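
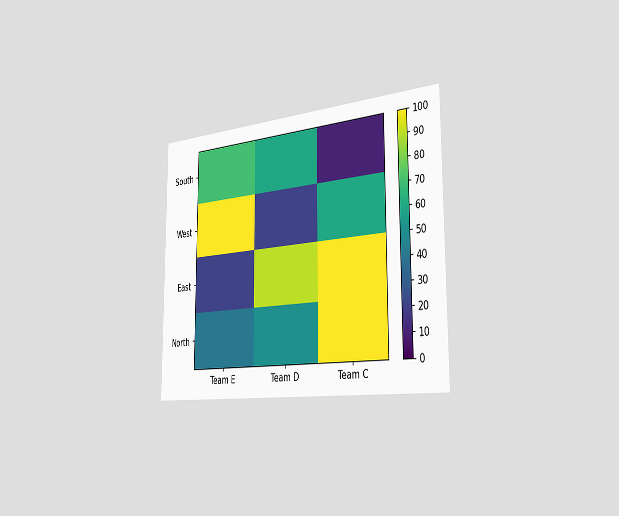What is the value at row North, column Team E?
The chart is viewed slightly from the right. Matching cell (North, Team E) against the colorbar gives 40.

40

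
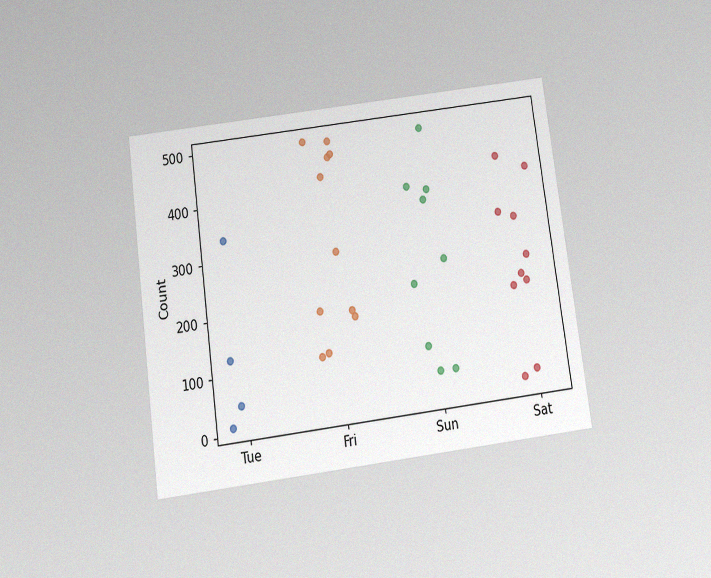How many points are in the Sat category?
The chart is tilted about 8° counter-clockwise and viewed slightly from below, with some photo noise. Counting the markers in the Sat column gives 10.

10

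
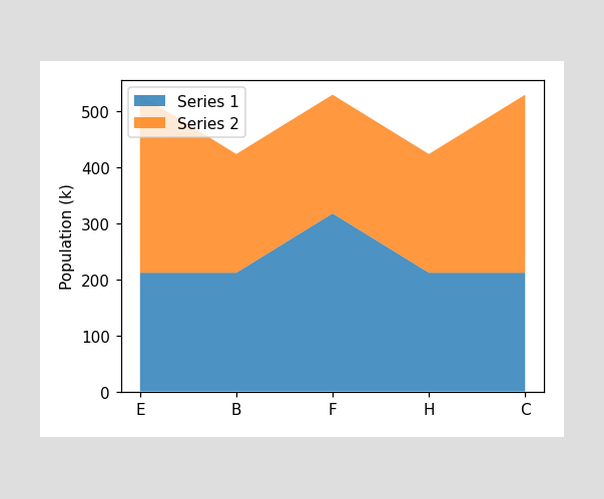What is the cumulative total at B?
424k

The stacked total at B reaches 424k.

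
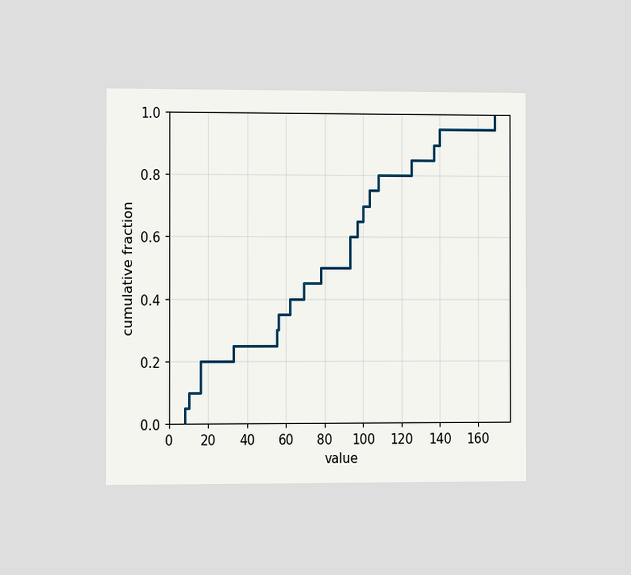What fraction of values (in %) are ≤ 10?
10%

The chart is viewed slightly from the left. At x=10 the ECDF step is at 10%.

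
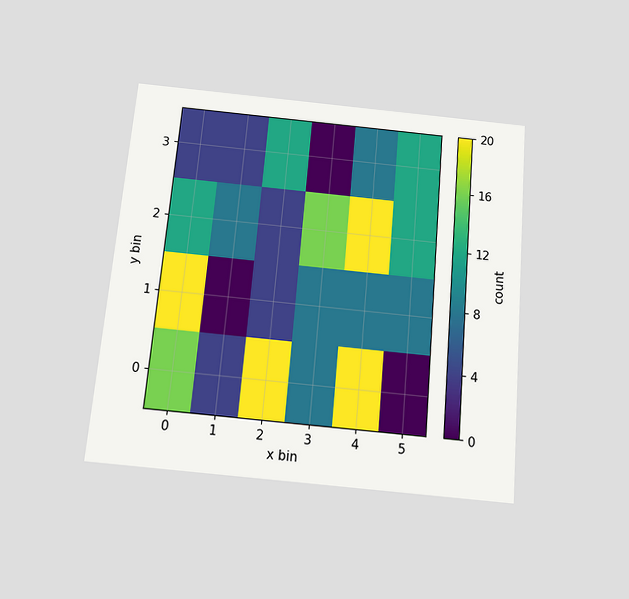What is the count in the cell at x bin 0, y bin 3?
4

The chart is tilted about 5° clockwise and viewed slightly from below. Matching the cell (0, 3) against the colorbar gives 4.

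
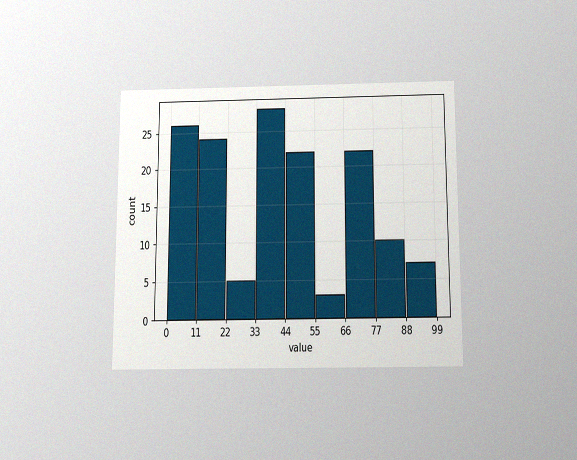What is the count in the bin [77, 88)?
The chart is viewed slightly from below, with some photo noise. The [77, 88) bin has height 10.

10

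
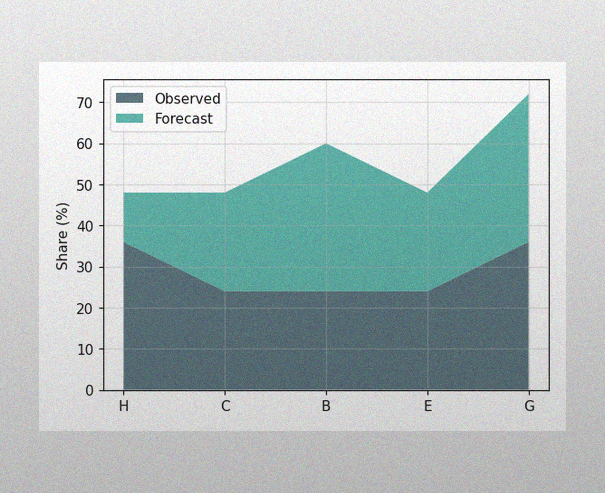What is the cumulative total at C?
48%

The image has some photo noise and uneven lighting. The stacked total at C reaches 48%.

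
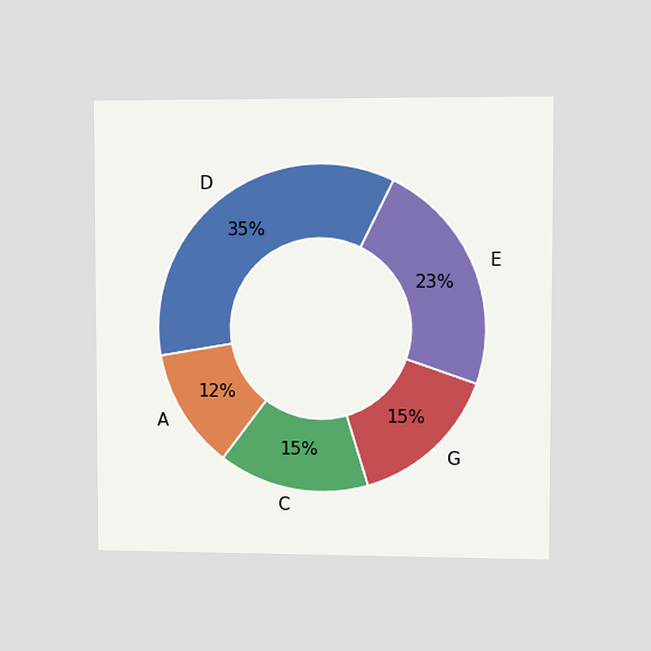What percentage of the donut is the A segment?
12%

The chart is viewed at a slight angle. The A segment takes up 12% of the ring.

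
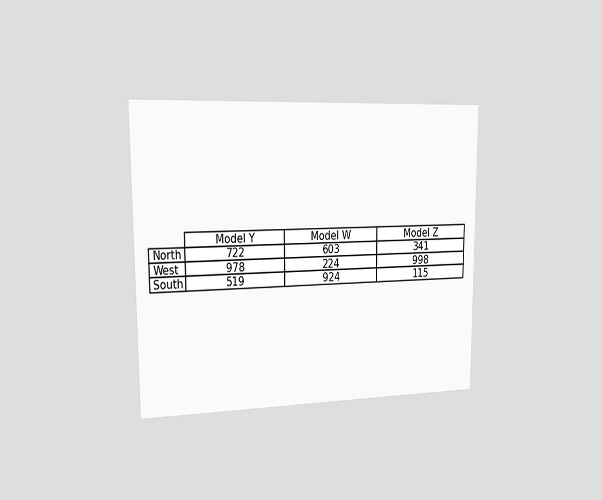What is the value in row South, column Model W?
The chart is viewed slightly from the left. The (South, Model W) cell reads 924.

924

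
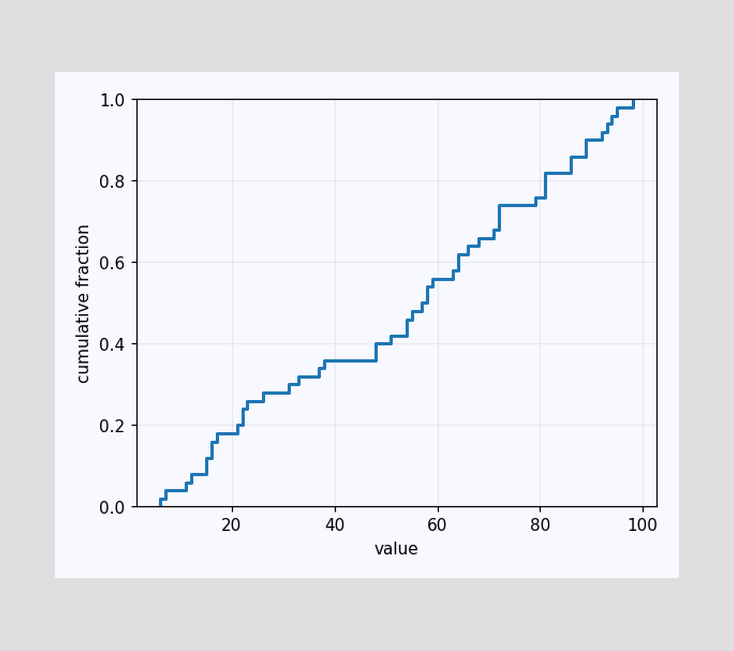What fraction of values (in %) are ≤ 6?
2%

At x=6 the ECDF step is at 2%.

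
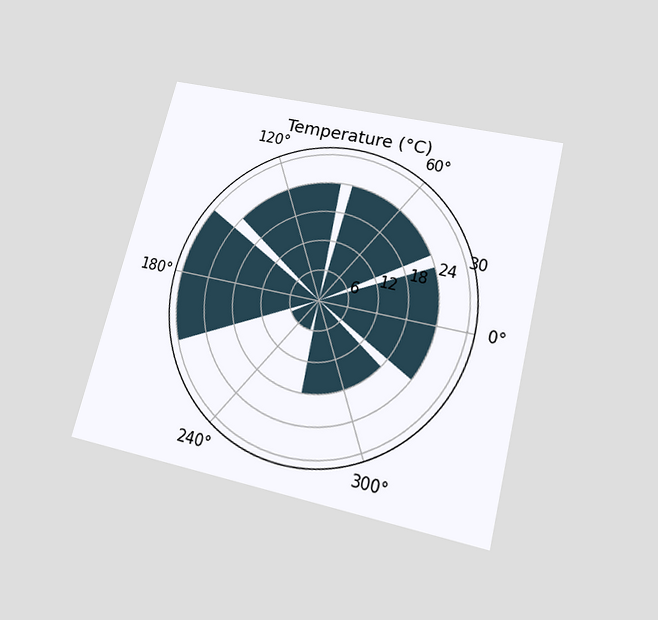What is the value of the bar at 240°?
The chart is tilted about 14° clockwise and viewed slightly from below. The bar at 240° reaches 6°C on the radial axis.

6°C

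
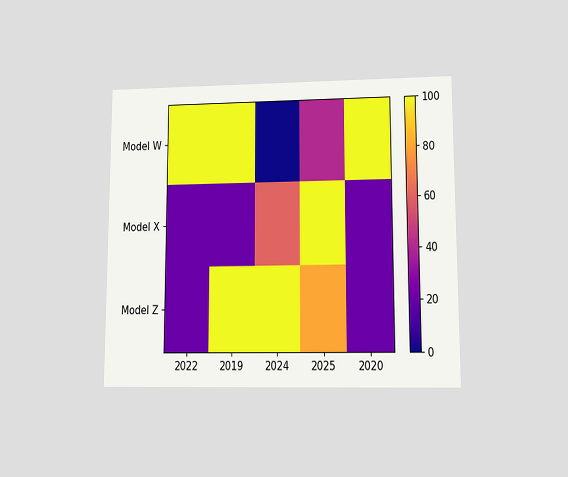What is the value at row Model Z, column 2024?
100

The chart is viewed at a slight angle. Matching cell (Model Z, 2024) against the colorbar gives 100.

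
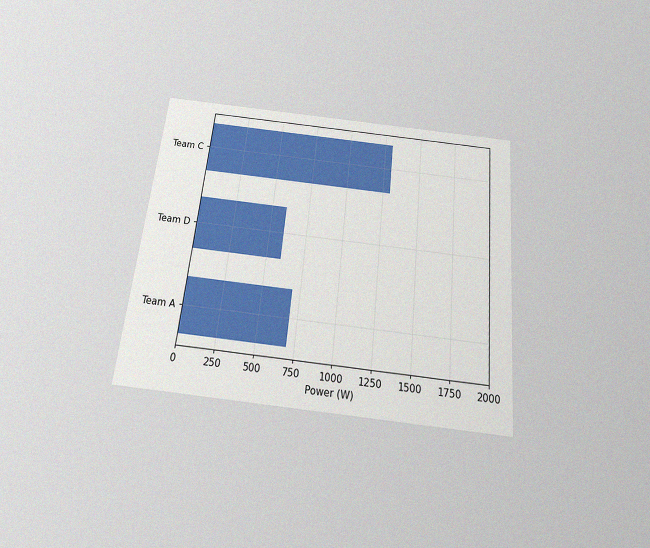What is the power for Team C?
The chart is tilted about 6° clockwise and viewed slightly from below, with some photo noise. Reading along the chart's x-axis, the Team C bar reaches 1300W.

1300W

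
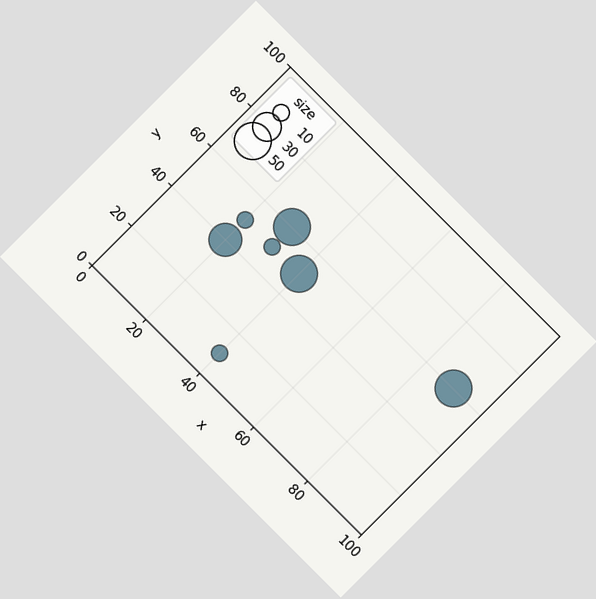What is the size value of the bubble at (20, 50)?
The chart is tilted about 45° clockwise. Matching the bubble at (20, 50) against the size legend gives 10.

10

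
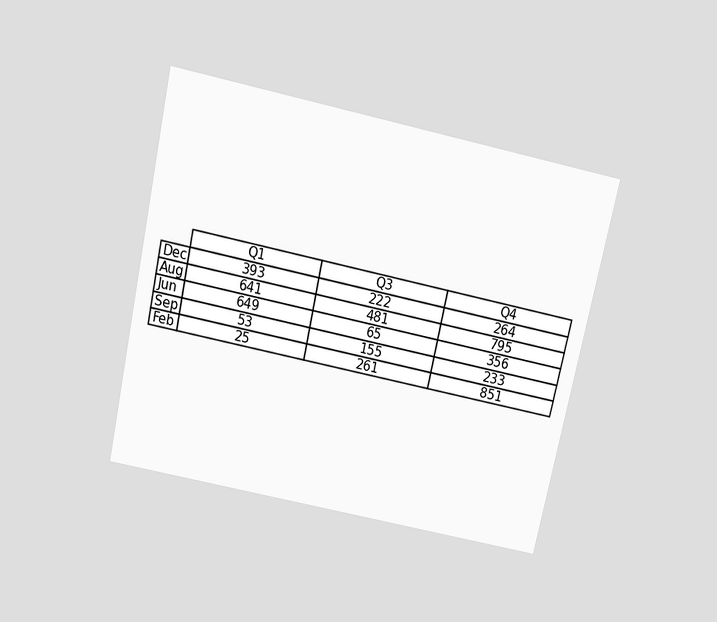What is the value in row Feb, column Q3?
The chart is tilted about 12° clockwise and viewed slightly from above. The (Feb, Q3) cell reads 261.

261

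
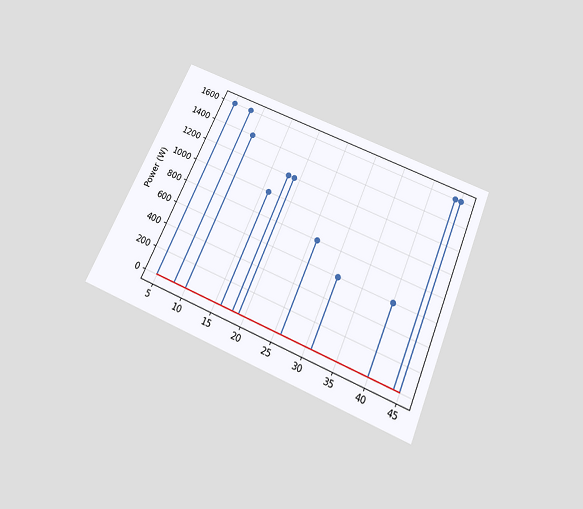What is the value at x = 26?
800W

The chart is tilted about 23° clockwise and viewed slightly from below. The stem at x=26 reaches 800W.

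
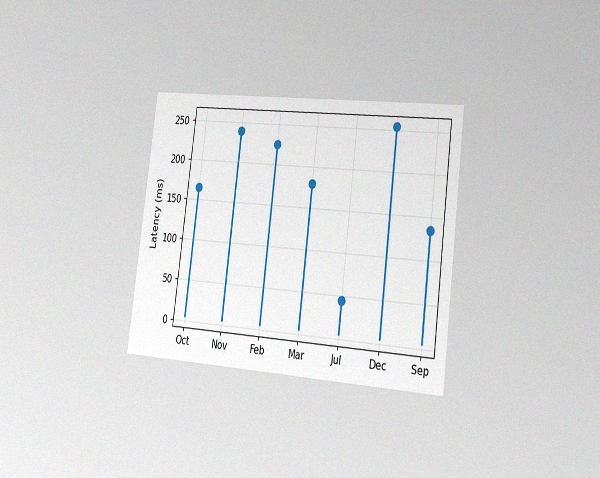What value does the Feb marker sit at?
225ms

The chart is tilted about 7° clockwise and viewed slightly from the right, with some photo noise. The Feb marker sits at 225ms.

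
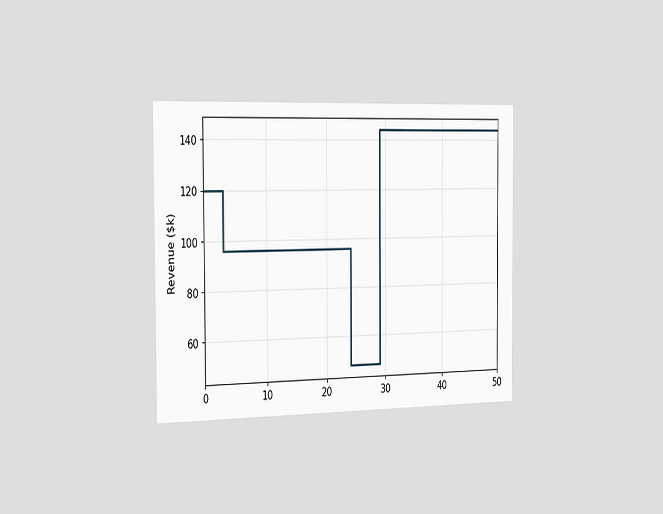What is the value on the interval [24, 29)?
$48k

The chart is viewed slightly from the left. On [24, 29) the step sits at $48k.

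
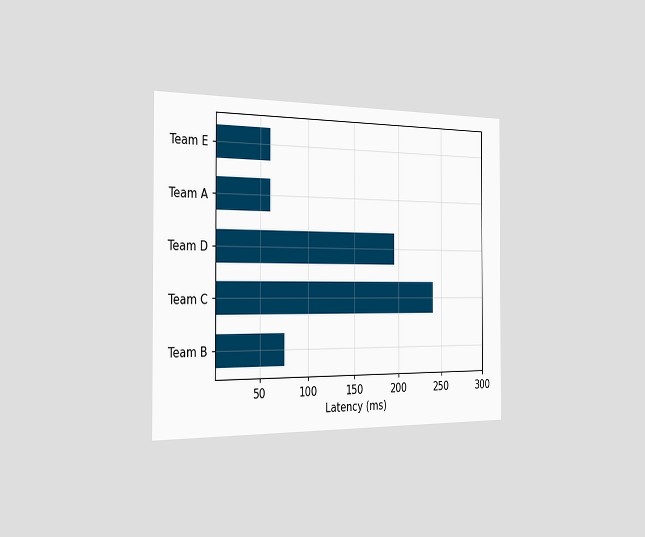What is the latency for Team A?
60ms

The chart is viewed slightly from the left. Reading along the chart's x-axis, the Team A bar reaches 60ms.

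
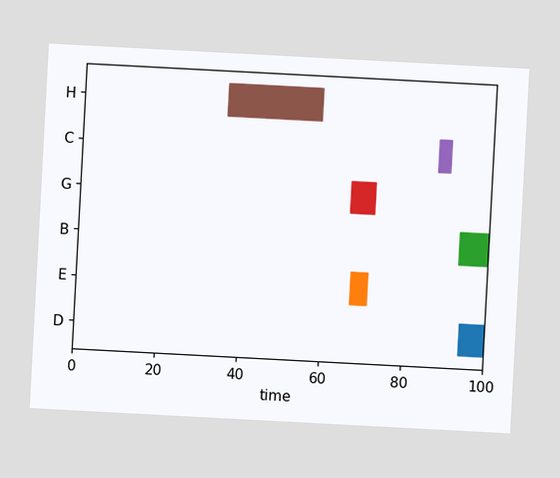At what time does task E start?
67

The chart is tilted about 3° clockwise. The E bar begins at t=67.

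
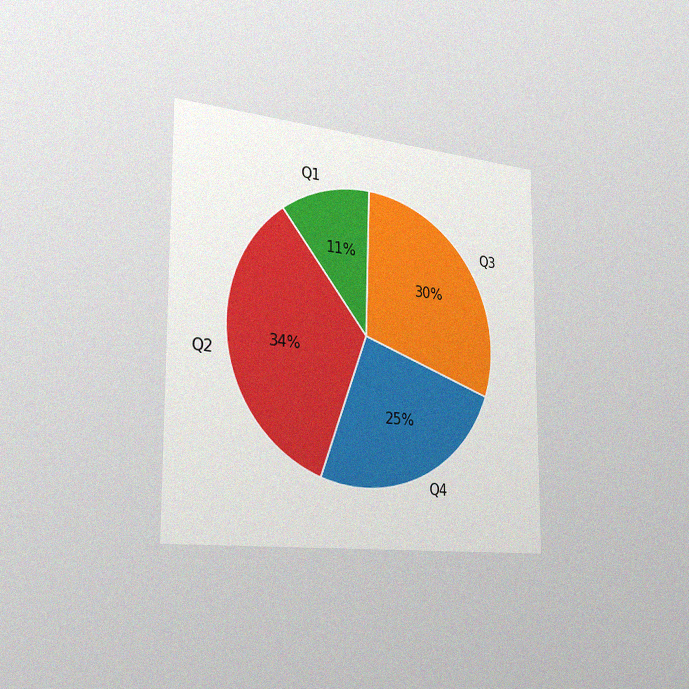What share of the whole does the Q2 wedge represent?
34%

The chart is viewed slightly from the left, with some photo noise. The Q2 slice takes up 34% of the pie.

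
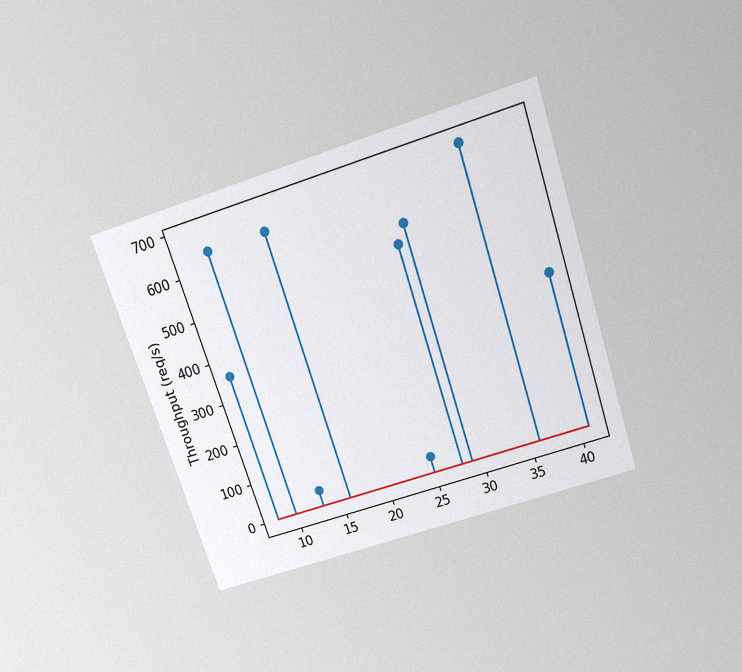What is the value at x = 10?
The chart is tilted about 18° counter-clockwise and viewed slightly from above, with some photo noise. The stem at x=10 reaches 640req/s.

640req/s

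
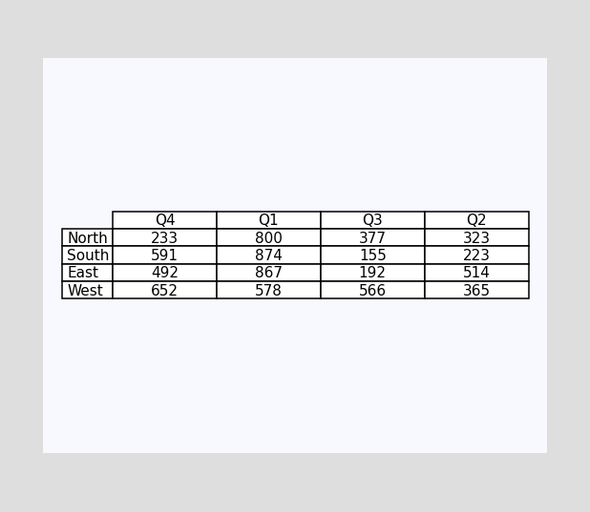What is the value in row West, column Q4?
The (West, Q4) cell reads 652.

652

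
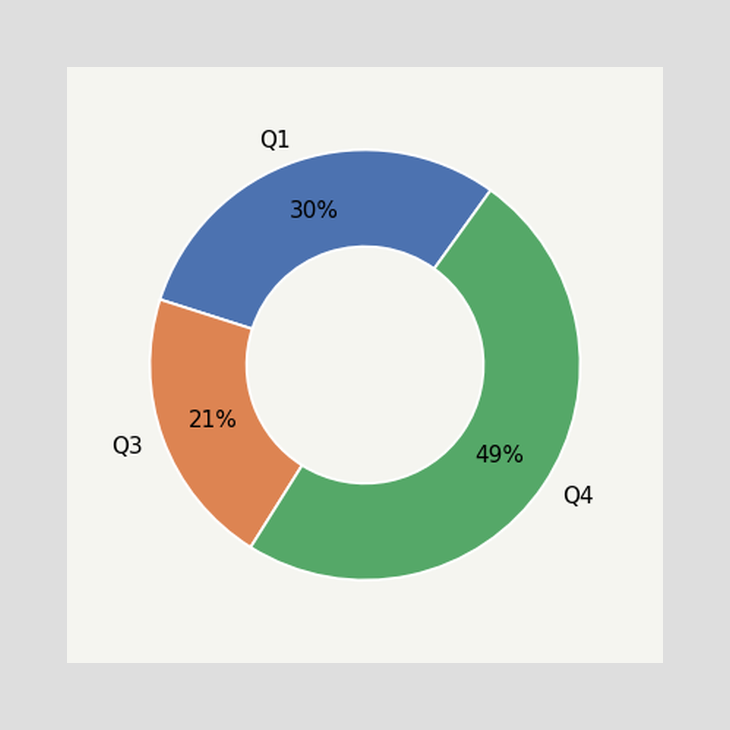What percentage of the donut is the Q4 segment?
The Q4 segment takes up 49% of the ring.

49%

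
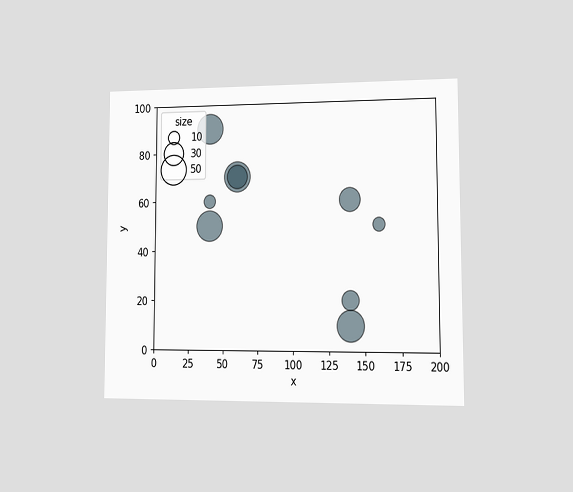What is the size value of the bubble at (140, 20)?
The chart is viewed at a slight angle. Matching the bubble at (140, 20) against the size legend gives 20.

20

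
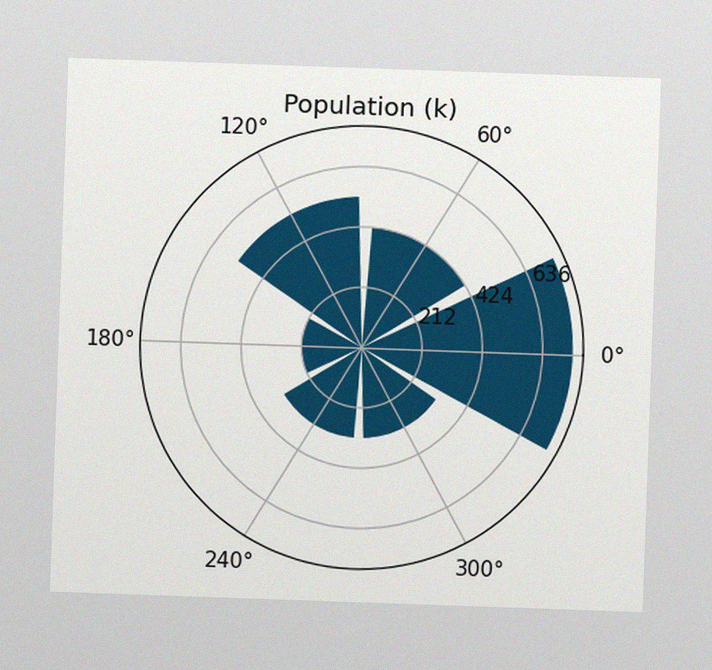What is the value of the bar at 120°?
530k

The image has some photo noise and uneven lighting. The bar at 120° reaches 530k on the radial axis.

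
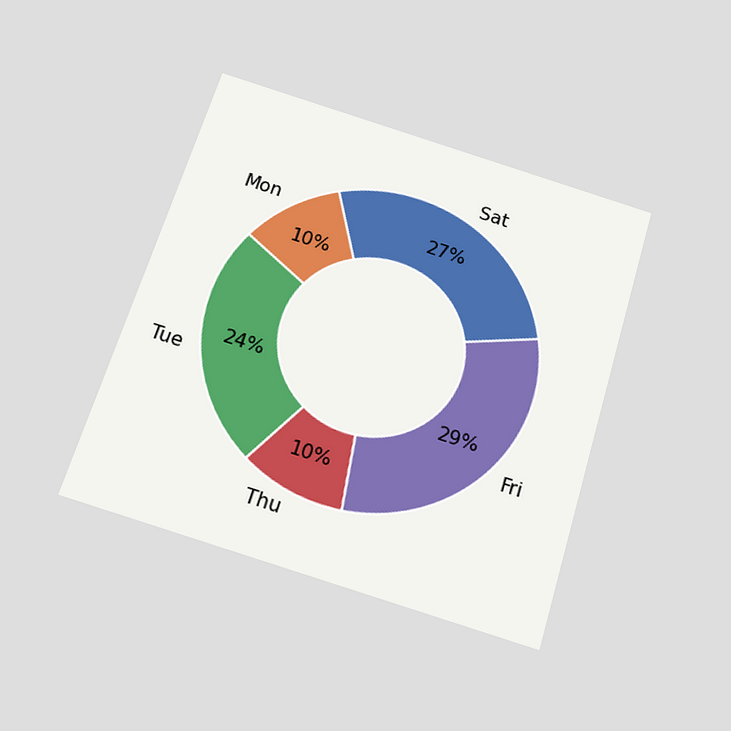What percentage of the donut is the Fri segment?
29%

The chart is tilted about 17° clockwise and viewed slightly from below. The Fri segment takes up 29% of the ring.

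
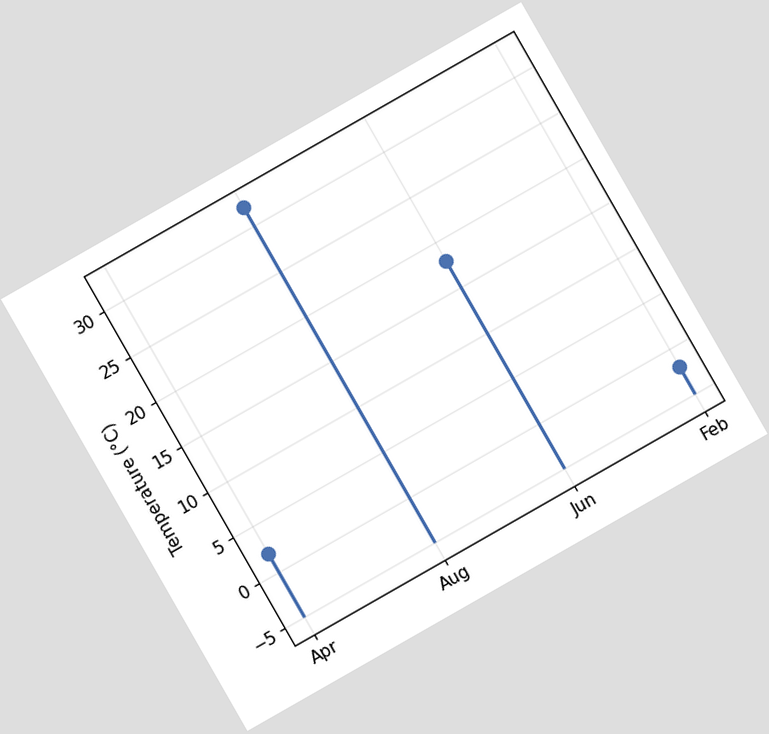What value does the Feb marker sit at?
The chart is tilted about 30° counter-clockwise. The Feb marker sits at -2°C.

-2°C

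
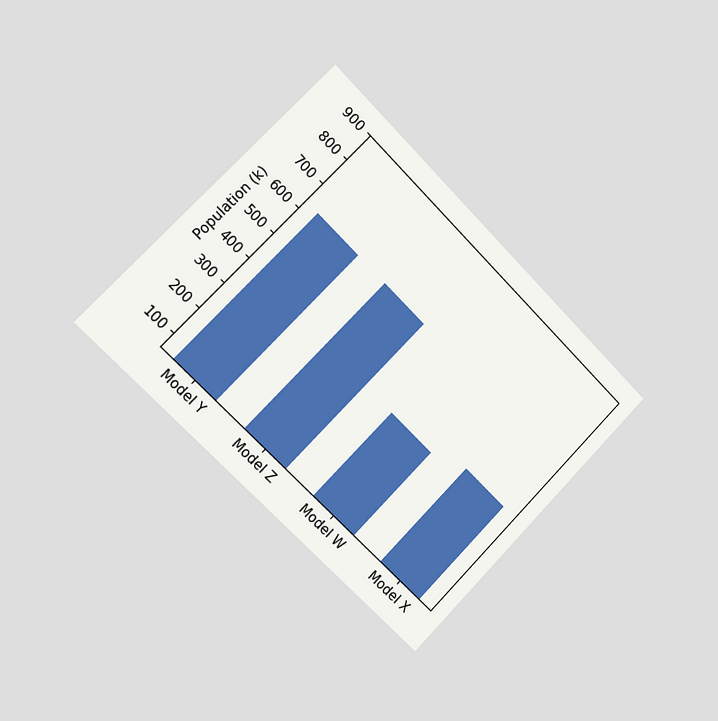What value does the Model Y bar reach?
630k

The chart is tilted about 45° clockwise and viewed slightly from the left. Reading along the chart's y-axis, the Model Y bar reaches 630k.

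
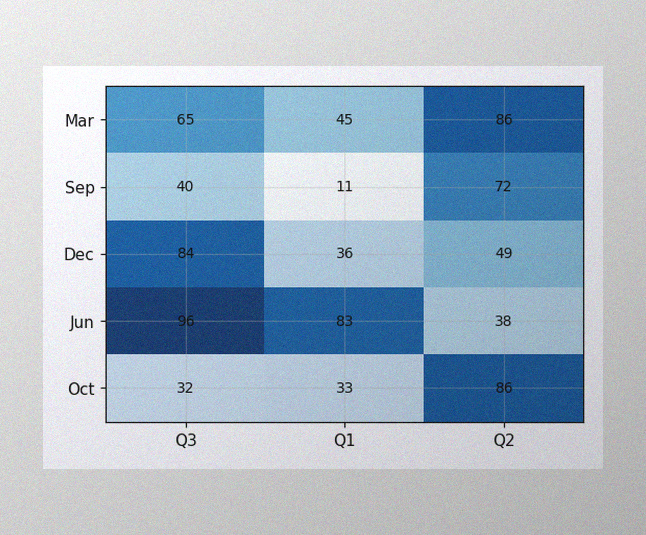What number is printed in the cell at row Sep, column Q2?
72

The image has some photo noise and uneven lighting. The (Sep, Q2) cell reads 72.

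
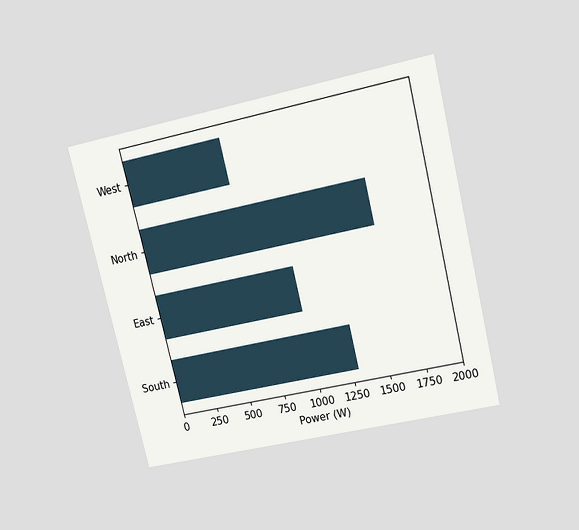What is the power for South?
The chart is tilted about 14° counter-clockwise and viewed slightly from above. Reading along the chart's x-axis, the South bar reaches 1300W.

1300W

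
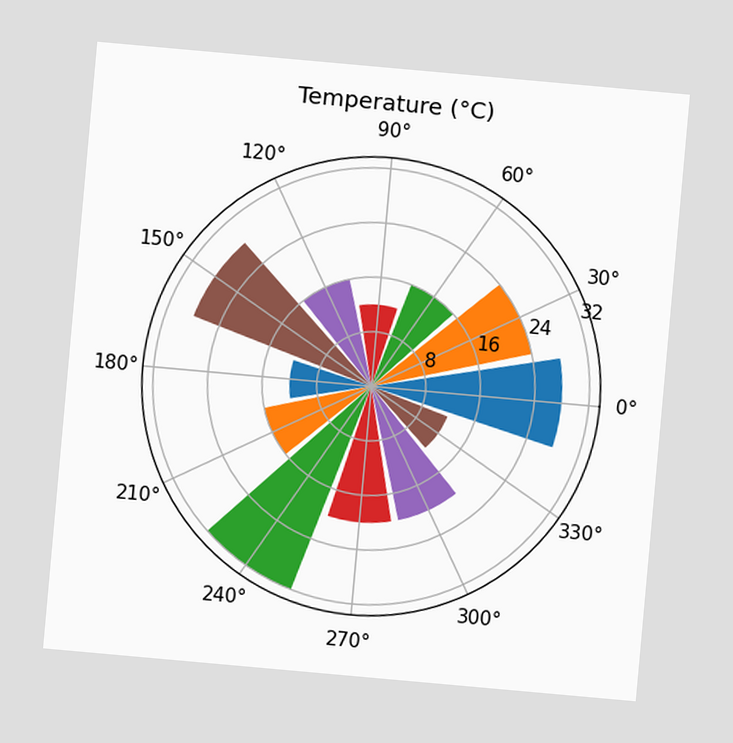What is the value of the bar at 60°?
The chart is tilted about 5° clockwise. The bar at 60° reaches 16°C on the radial axis.

16°C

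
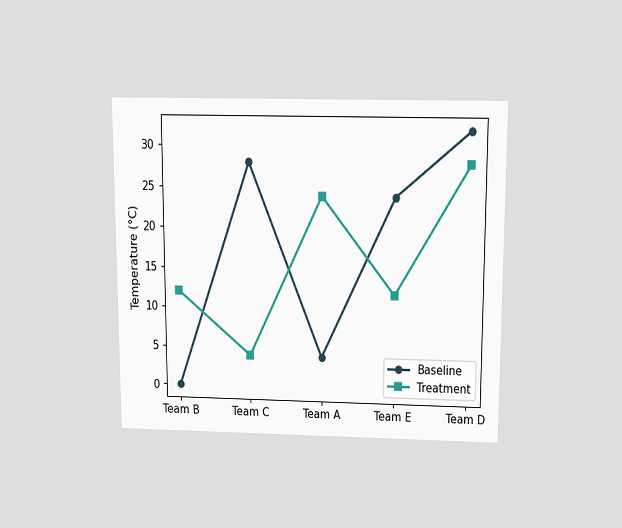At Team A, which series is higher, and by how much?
The chart is viewed slightly from above. At Team A, Treatment sits above the other line by 20°C.

Treatment, by 20°C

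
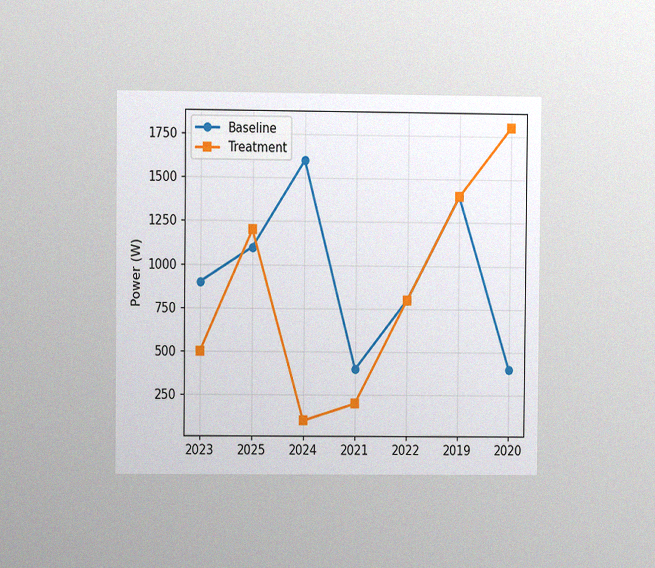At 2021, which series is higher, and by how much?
Baseline, by 200W

The chart is viewed at a slight angle, with some photo noise. At 2021, Baseline sits above the other line by 200W.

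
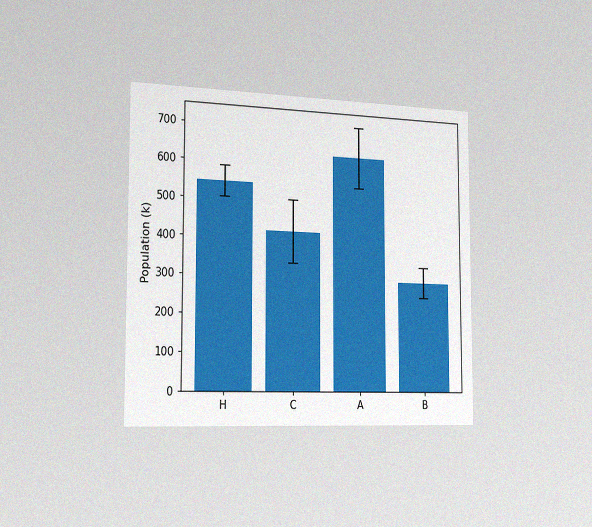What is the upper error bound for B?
The chart is viewed slightly from the left, with some photo noise. The B bar's upper whisker reaches 336k.

336k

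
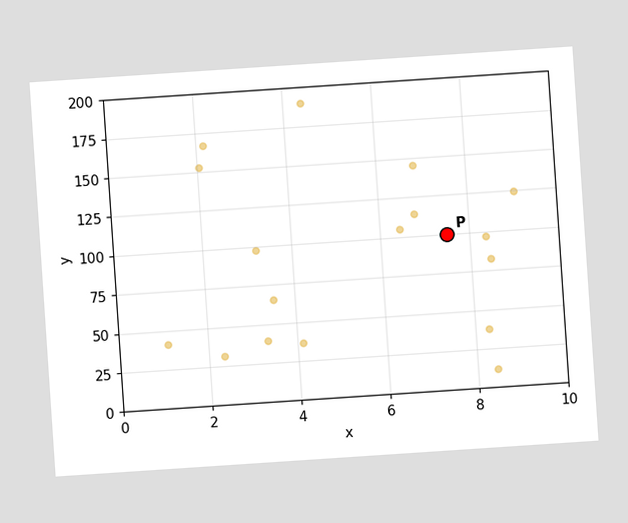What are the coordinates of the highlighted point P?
(7.5, 100)

The chart is tilted about 4° counter-clockwise. Following the gridlines from P to each axis, P sits at (7.5, 100).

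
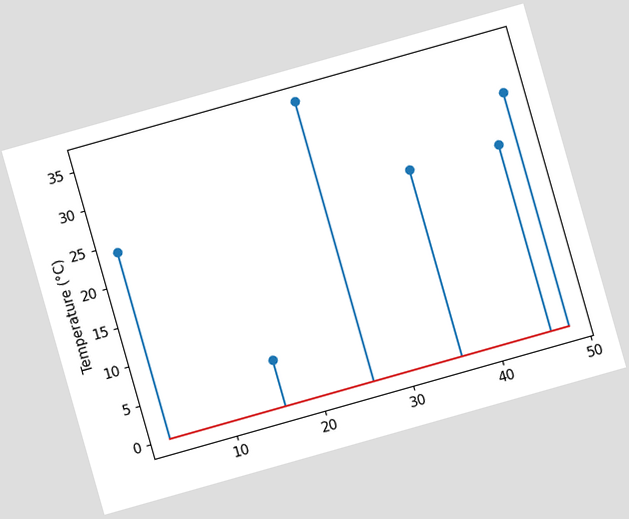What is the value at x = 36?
24°C

The chart is tilted about 16° counter-clockwise. The stem at x=36 reaches 24°C.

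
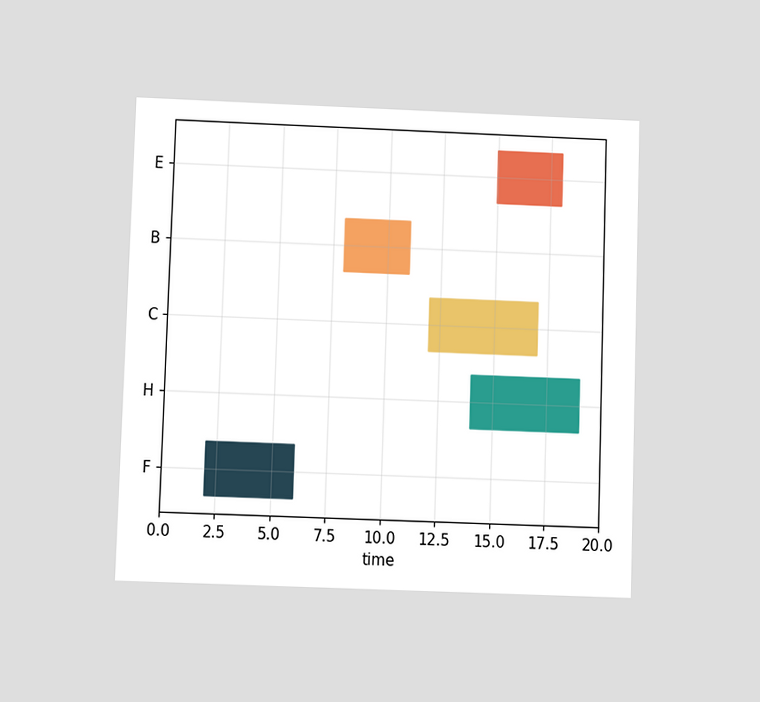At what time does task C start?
The chart is viewed at a slight angle. The C bar begins at t=12.

12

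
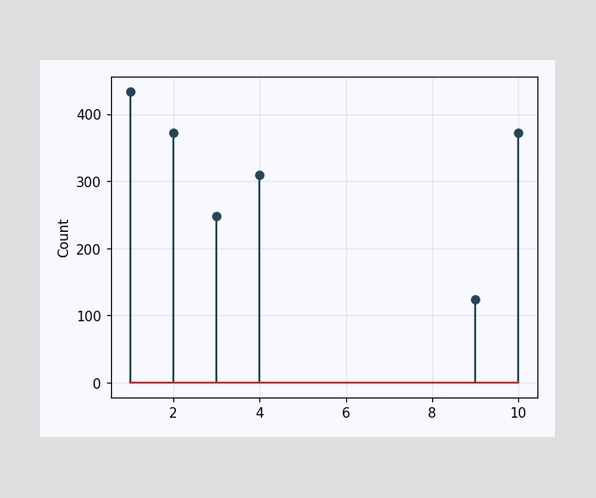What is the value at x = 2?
372

The stem at x=2 reaches 372.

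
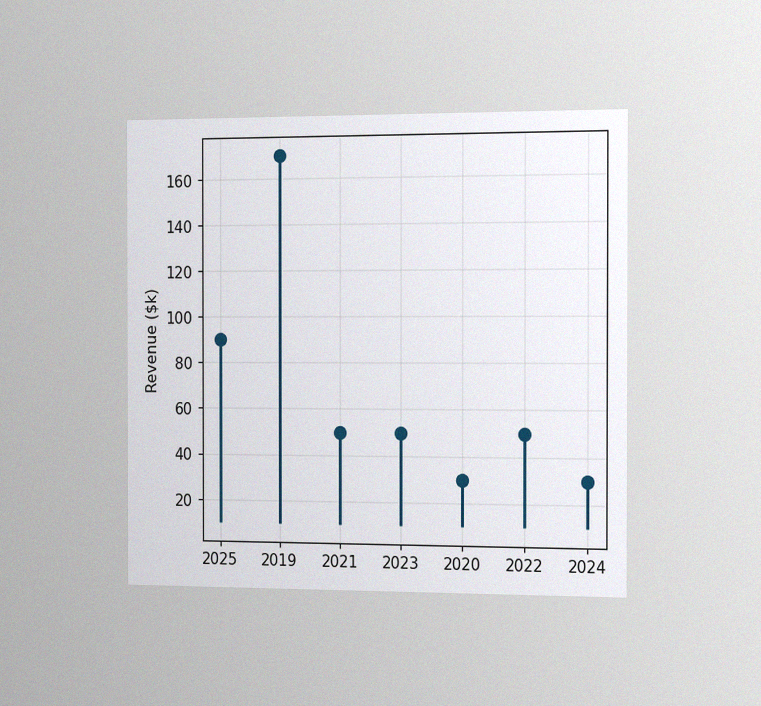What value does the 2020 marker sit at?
The chart is viewed slightly from the right, with some photo noise. The 2020 marker sits at $30k.

$30k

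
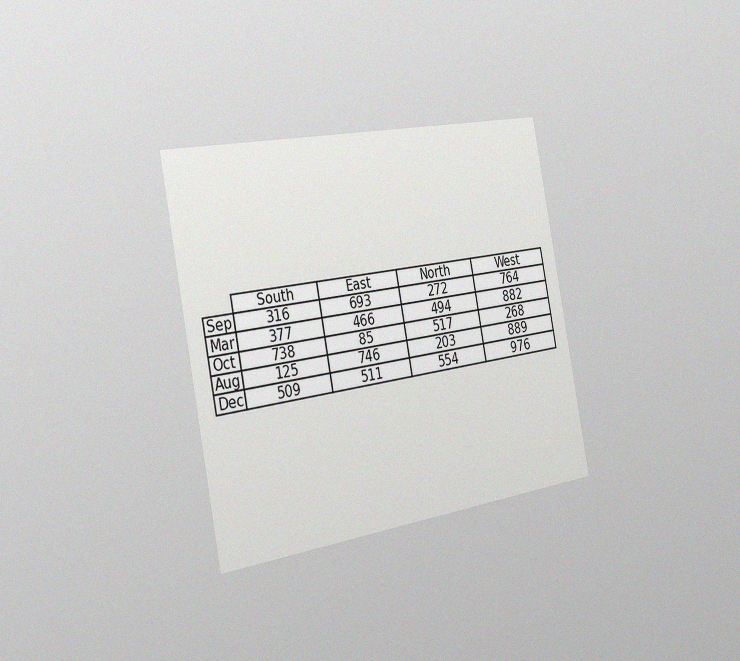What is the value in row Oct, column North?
The chart is tilted about 11° counter-clockwise and viewed slightly from the left, with some photo noise. The (Oct, North) cell reads 517.

517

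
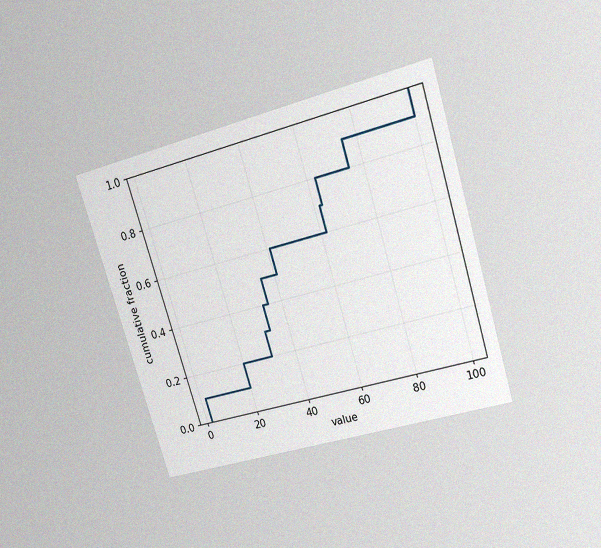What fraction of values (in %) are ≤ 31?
The chart is tilted about 17° counter-clockwise and viewed at a slight angle, with some photo noise. At x=31 the ECDF step is at 30%.

30%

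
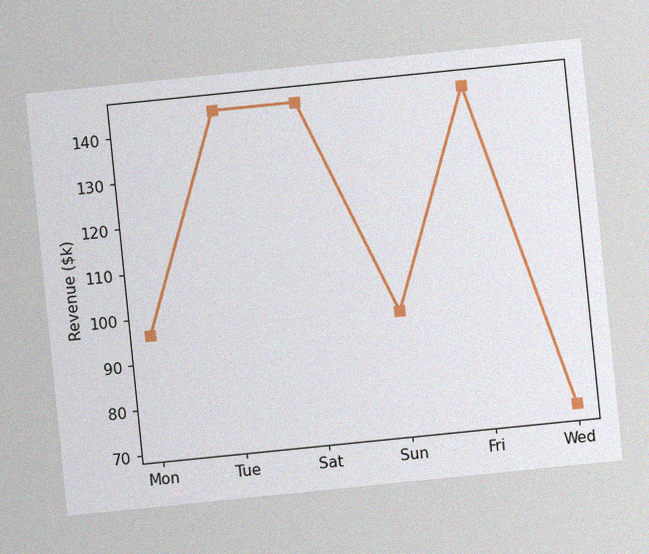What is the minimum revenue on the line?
$72k

The chart is tilted about 6° counter-clockwise, with some photo noise. The lowest point is at Wed, and reading across to the y-axis gives $72k.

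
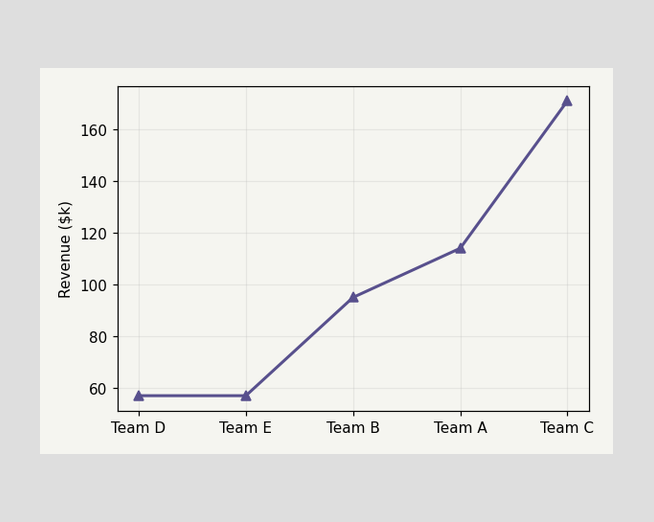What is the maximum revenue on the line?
The highest point is at Team C, and reading across to the y-axis gives $171k.

$171k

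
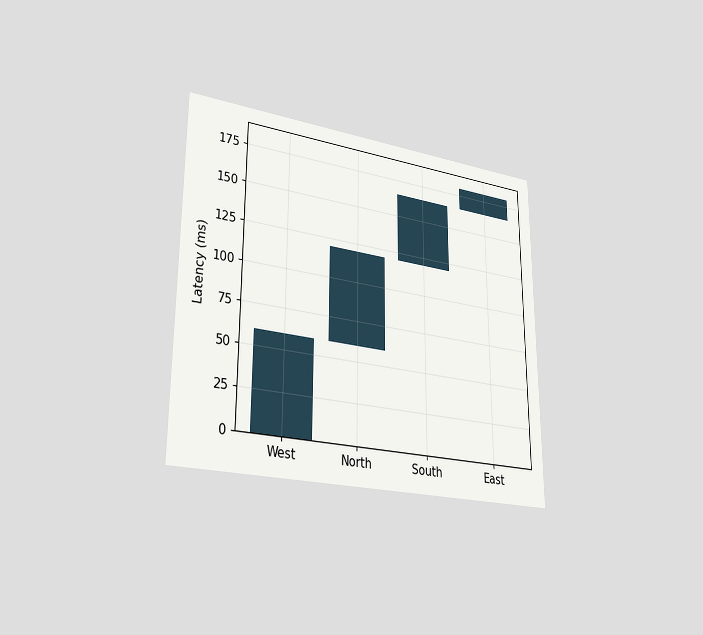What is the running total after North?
The chart is viewed slightly from the left. After North the running total reaches 120ms.

120ms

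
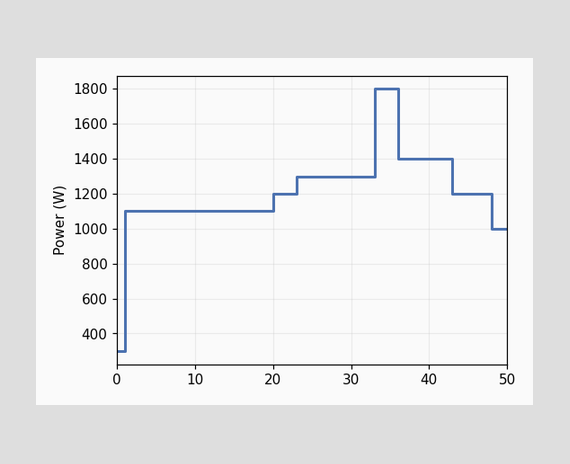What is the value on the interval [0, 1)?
300W

On [0, 1) the step sits at 300W.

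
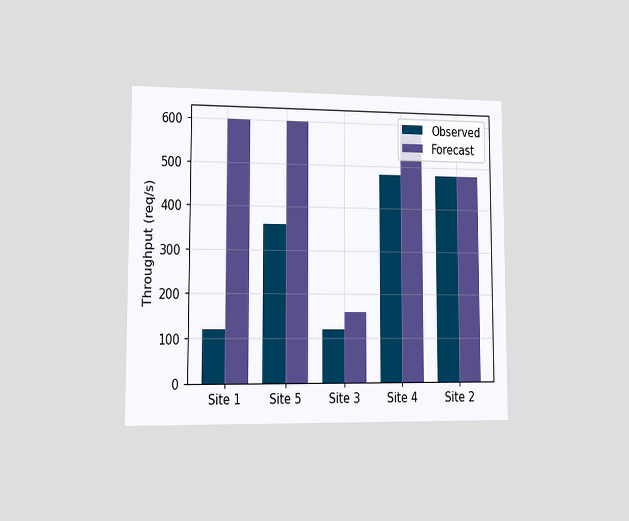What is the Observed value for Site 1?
The chart is viewed at a slight angle. The Observed bar at Site 1 reaches 120req/s on the y-axis.

120req/s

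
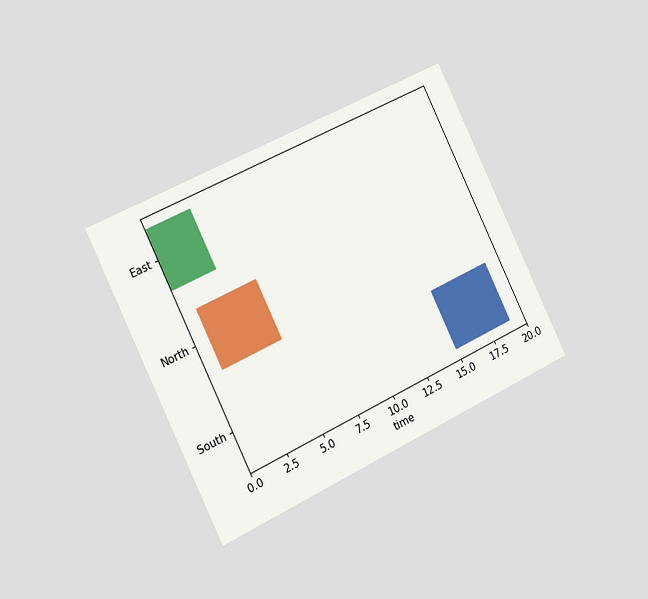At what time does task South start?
15

The chart is tilted about 26° counter-clockwise and viewed slightly from the left. The South bar begins at t=15.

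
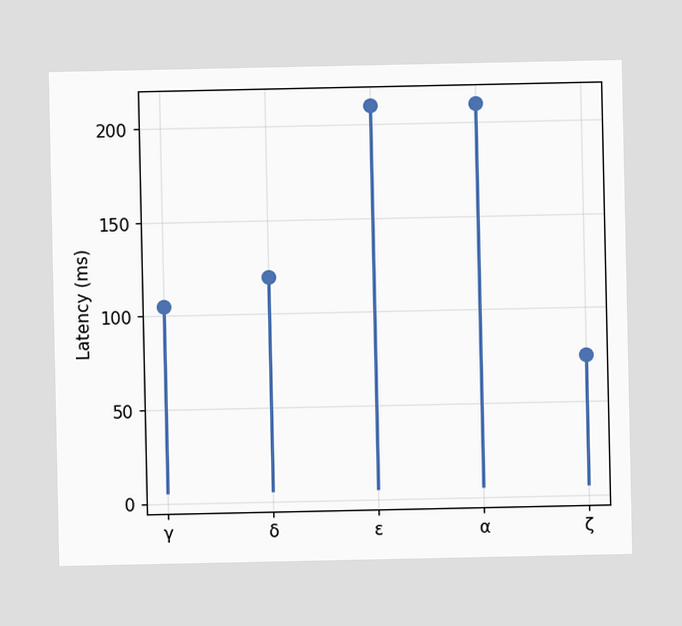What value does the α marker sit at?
210ms

The α marker sits at 210ms.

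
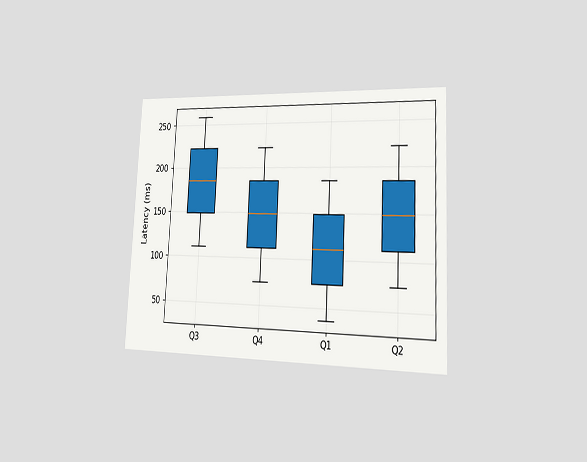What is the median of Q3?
185ms

The chart is tilted about 3° clockwise and viewed slightly from the right. The median line in the Q3 box sits at 185ms.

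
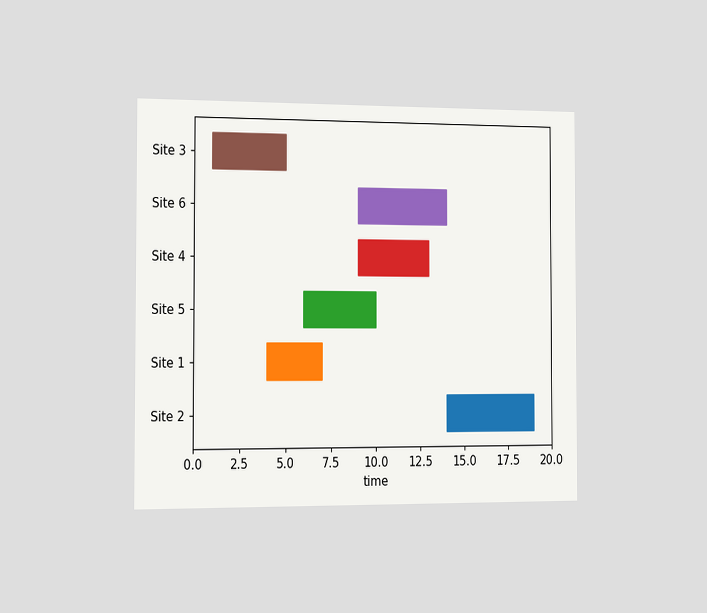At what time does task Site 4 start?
The chart is viewed slightly from the left. The Site 4 bar begins at t=9.

9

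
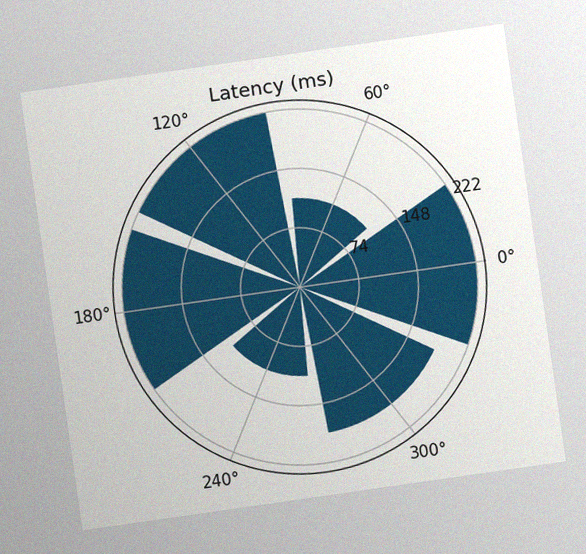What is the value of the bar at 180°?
222ms

The chart is tilted about 8° counter-clockwise, with some photo noise. The bar at 180° reaches 222ms on the radial axis.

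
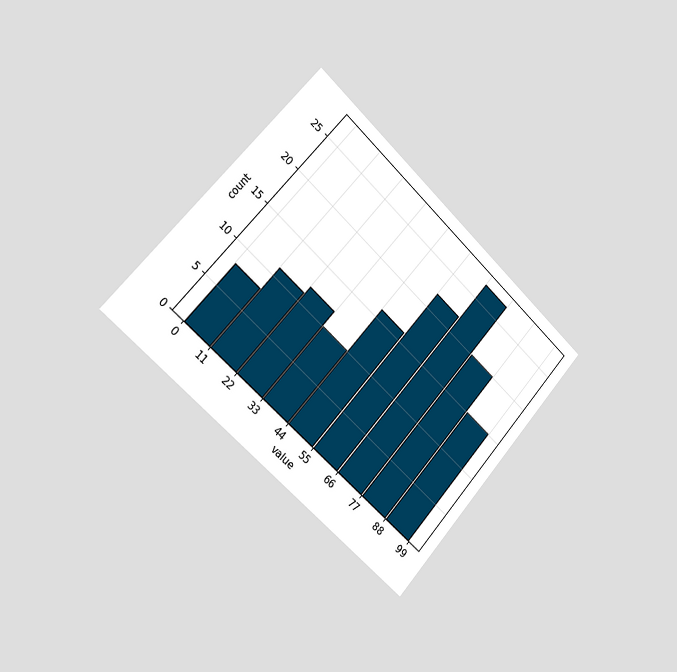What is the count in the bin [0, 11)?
The chart is tilted about 42° clockwise and viewed slightly from the left. The [0, 11) bin has height 8.

8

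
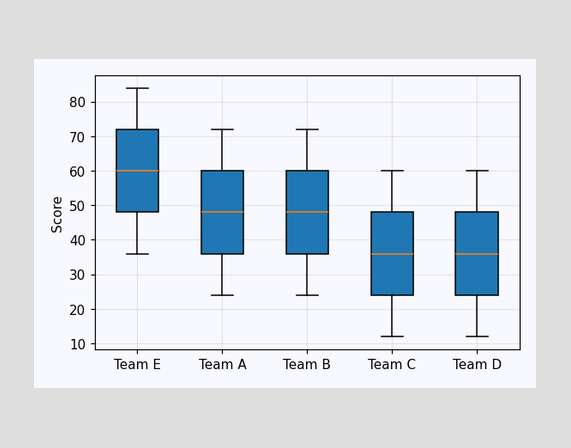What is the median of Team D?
36

The median line in the Team D box sits at 36.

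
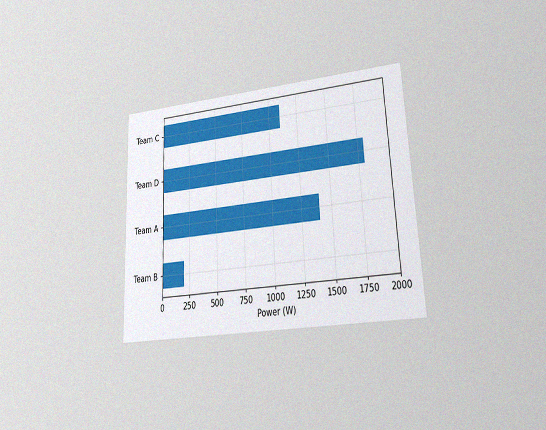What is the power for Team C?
The chart is tilted about 3° counter-clockwise and viewed at a slight angle, with some photo noise. Reading along the chart's x-axis, the Team C bar reaches 1100W.

1100W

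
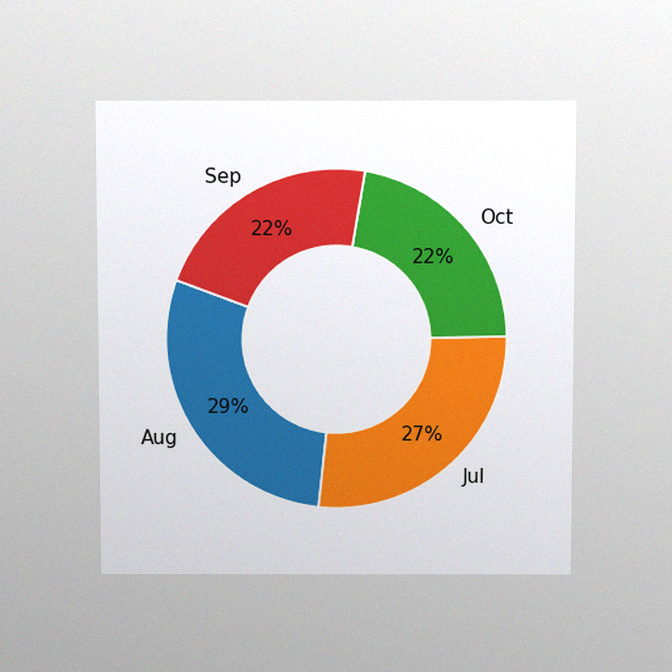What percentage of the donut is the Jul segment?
The chart is viewed slightly from above, with some photo noise. The Jul segment takes up 27% of the ring.

27%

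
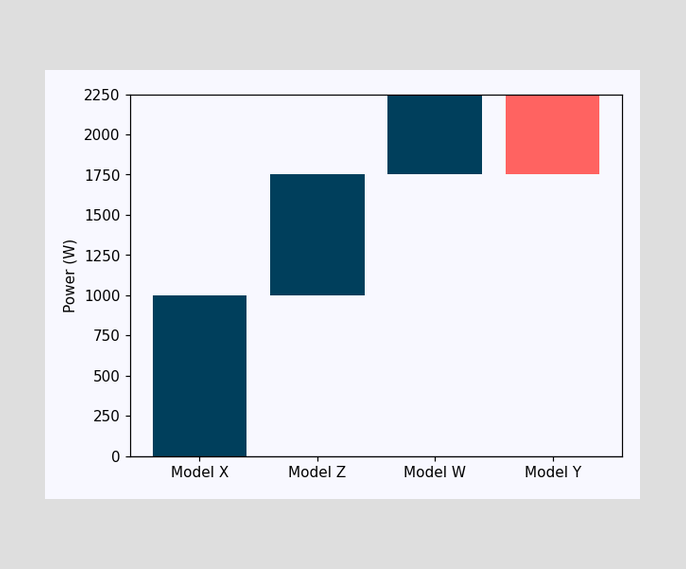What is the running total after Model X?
1000W

After Model X the running total reaches 1000W.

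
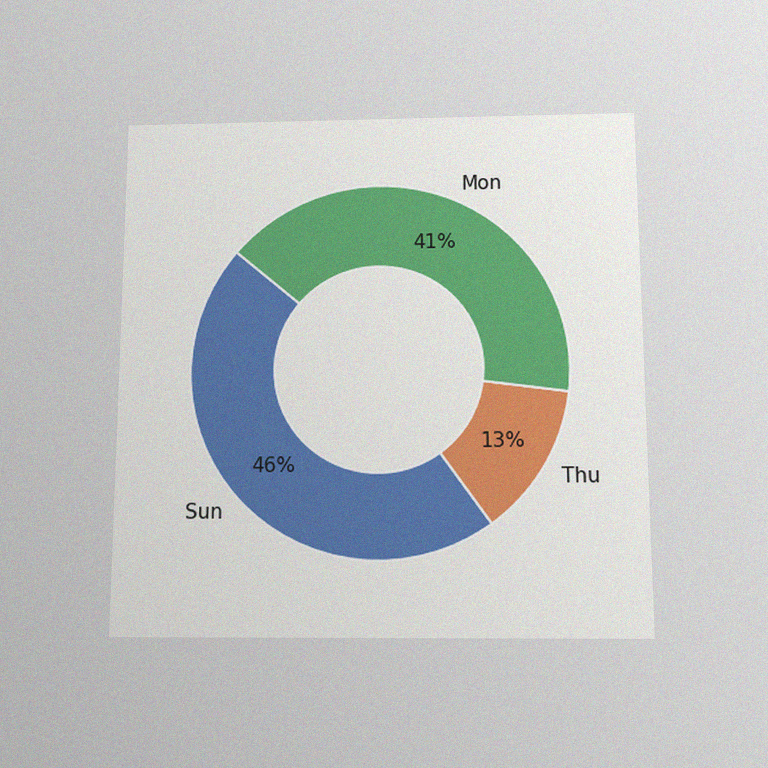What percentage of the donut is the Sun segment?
46%

The chart is viewed slightly from below, with some photo noise. The Sun segment takes up 46% of the ring.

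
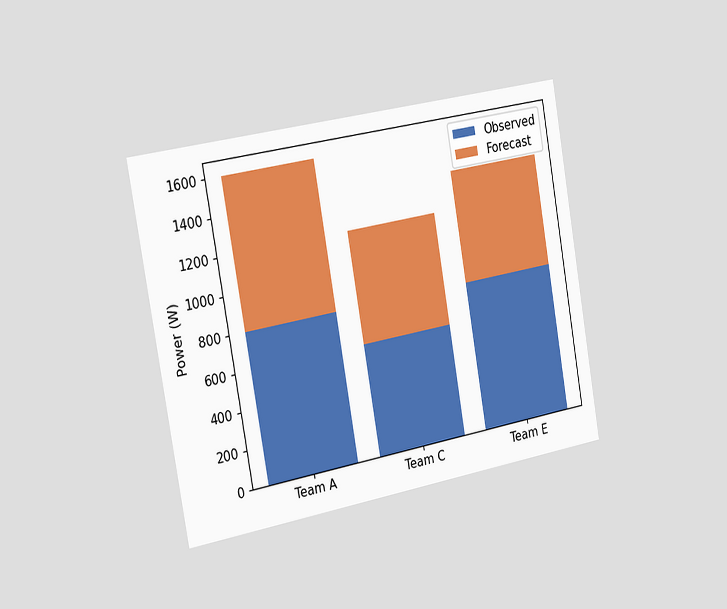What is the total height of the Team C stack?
1200W

The chart is tilted about 10° counter-clockwise and viewed slightly from the left. The Team C stack's top reaches 1200W on the y-axis.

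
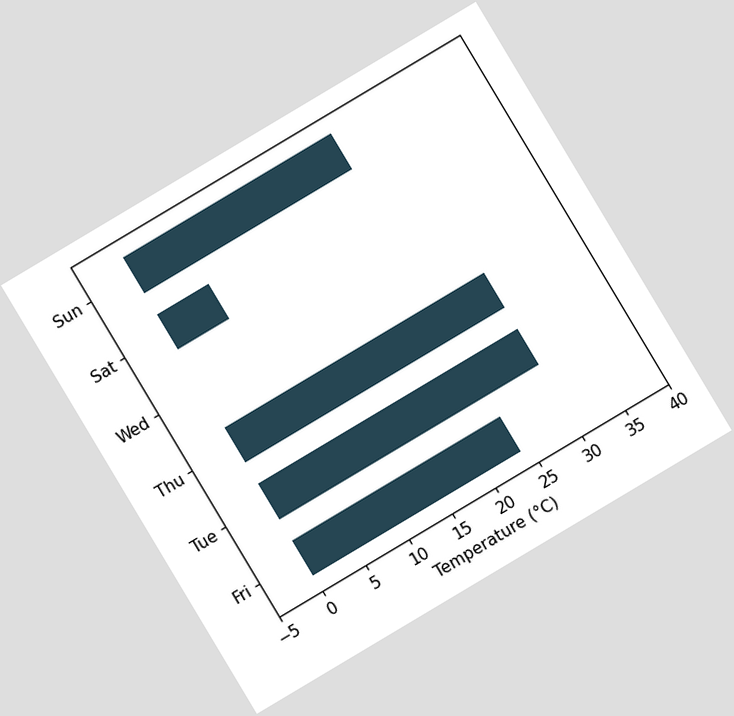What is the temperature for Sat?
6°C

The chart is tilted about 31° counter-clockwise. Reading along the chart's x-axis, the Sat bar reaches 6°C.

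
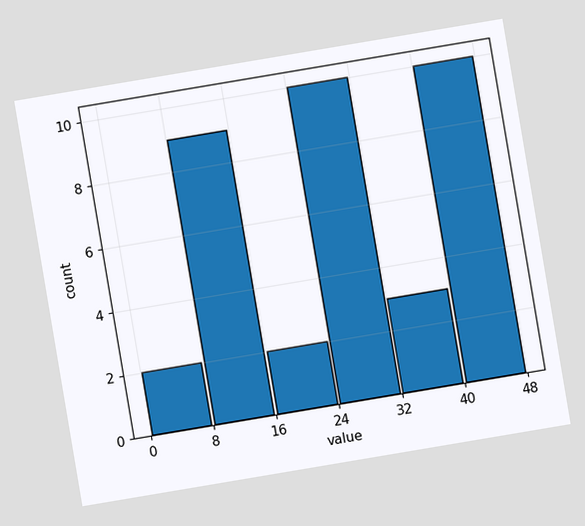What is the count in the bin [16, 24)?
The chart is tilted about 10° counter-clockwise. The [16, 24) bin has height 2.

2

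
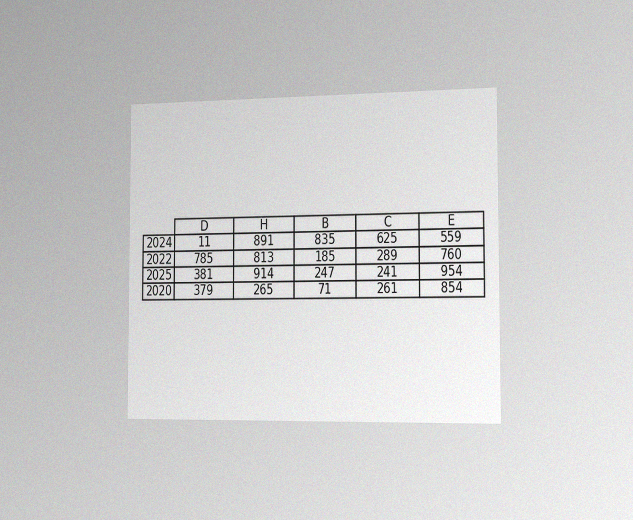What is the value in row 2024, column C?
The chart is viewed slightly from the right, with some photo noise. The (2024, C) cell reads 625.

625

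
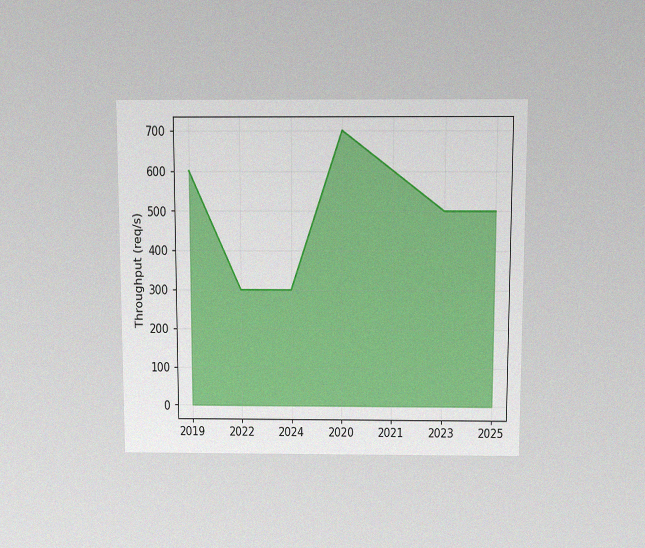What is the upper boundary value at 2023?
The chart is viewed slightly from above, with some photo noise. At 2023 the upper boundary is at 500req/s.

500req/s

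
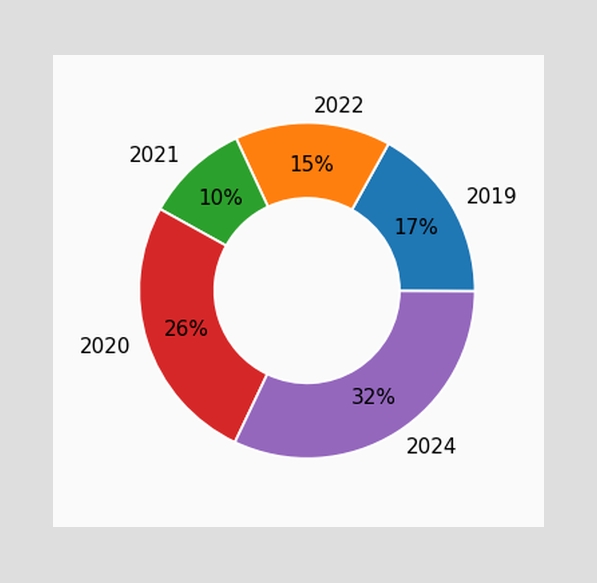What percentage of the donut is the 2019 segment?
The 2019 segment takes up 17% of the ring.

17%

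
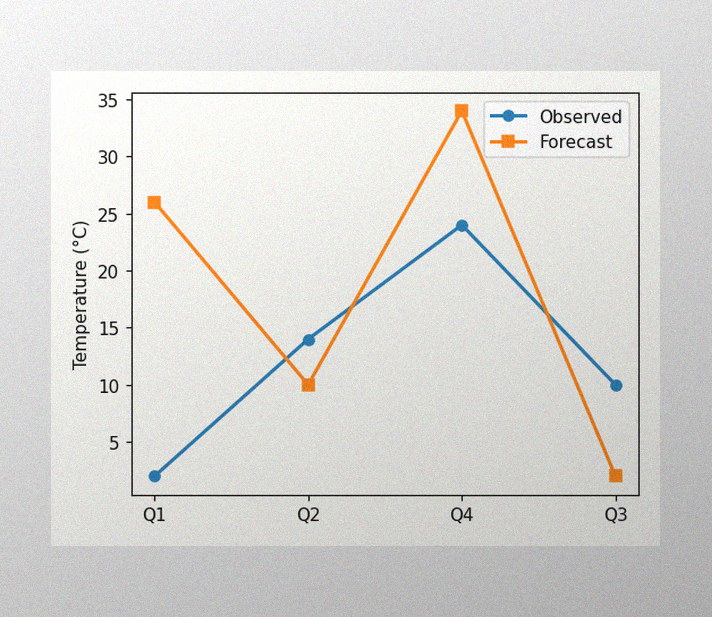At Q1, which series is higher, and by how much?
The image has some photo noise and uneven lighting. At Q1, Forecast sits above the other line by 24°C.

Forecast, by 24°C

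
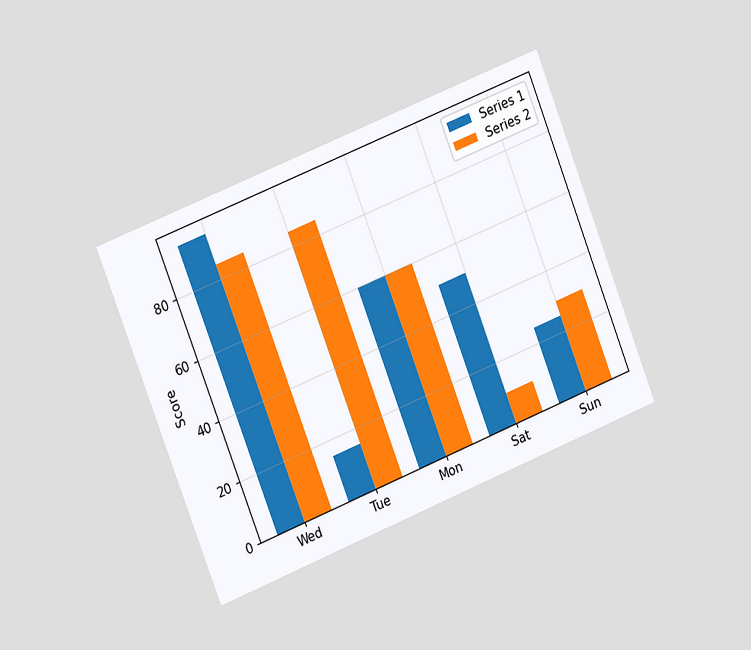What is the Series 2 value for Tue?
The chart is tilted about 22° counter-clockwise and viewed slightly from the left. The Series 2 bar at Tue reaches 85 on the y-axis.

85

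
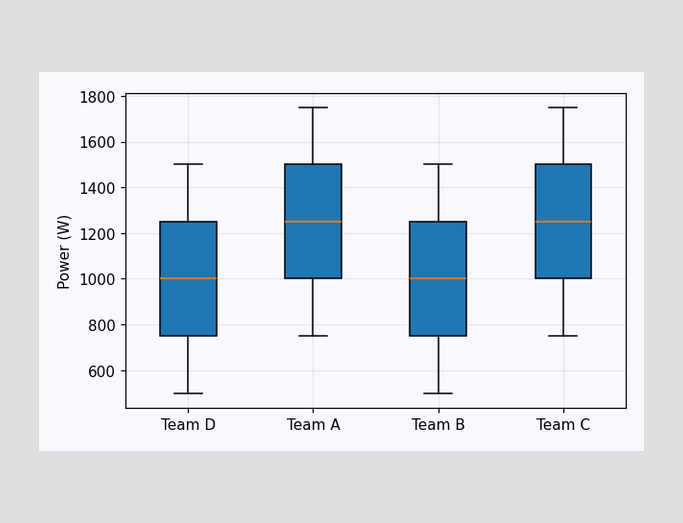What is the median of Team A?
The median line in the Team A box sits at 1250W.

1250W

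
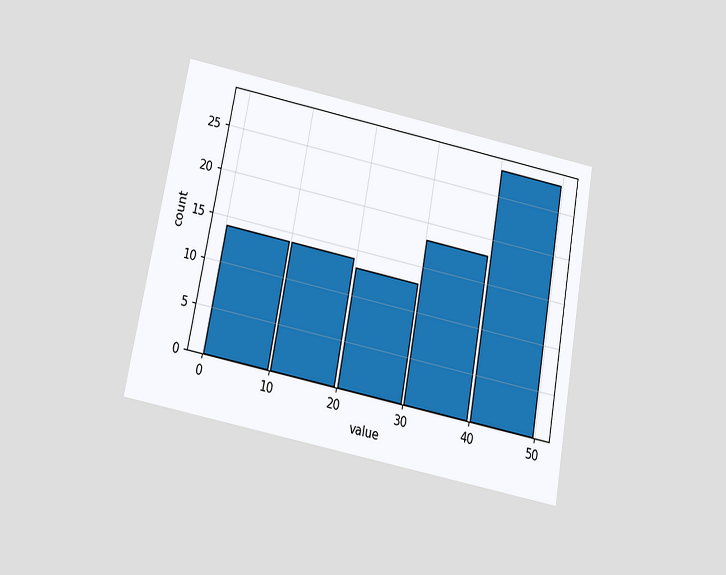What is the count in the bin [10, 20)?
14

The chart is tilted about 10° clockwise and viewed slightly from below. The [10, 20) bin has height 14.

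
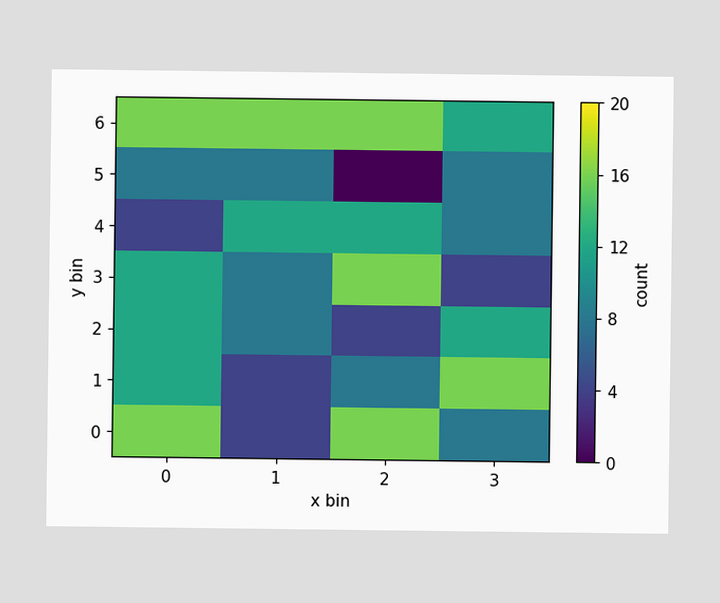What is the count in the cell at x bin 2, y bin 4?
Matching the cell (2, 4) against the colorbar gives 12.

12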